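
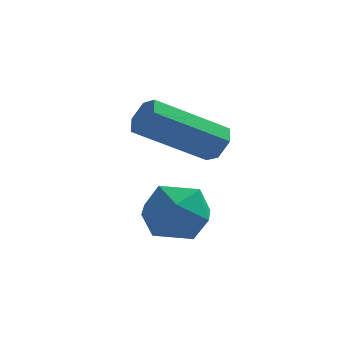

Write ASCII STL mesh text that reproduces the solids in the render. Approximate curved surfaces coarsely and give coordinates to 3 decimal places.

solid 
facet normal -0.589 0.599 0.542
outer loop
vertex 2.885 -1.524 -0.807
vertex 3.287 -1.862 0.004
vertex 3.666 -1.09 -0.438
endloop
endfacet
facet normal -0.449 0.888 -0.094
outer loop
vertex 2.885 -1.524 -0.807
vertex 3.666 -1.09 -0.438
vertex 3.595 -1.227 -1.393
endloop
endfacet
facet normal -0.674 0.435 -0.597
outer loop
vertex 2.885 -1.524 -0.807
vertex 3.595 -1.227 -1.393
vertex 3.173 -2.085 -1.541
endloop
endfacet
facet normal -0.953 -0.134 -0.272
outer loop
vertex 2.885 -1.524 -0.807
vertex 3.173 -2.085 -1.541
vertex 2.982 -2.477 -0.677
endloop
endfacet
facet normal -0.901 -0.033 0.433
outer loop
vertex 2.885 -1.524 -0.807
vertex 2.982 -2.477 -0.677
vertex 3.287 -1.862 0.004
endloop
endfacet
facet normal 0.260 0.953 -0.156
outer loop
vertex 3.595 -1.227 -1.393
vertex 3.666 -1.09 -0.438
vertex 4.438 -1.383 -0.943
endloop
endfacet
facet normal 0.032 0.485 0.874
outer loop
vertex 3.666 -1.09 -0.438
vertex 3.287 -1.862 0.004
vertex 4.247 -1.775 -0.079
endloop
endfacet
facet normal -0.472 -0.539 0.698
outer loop
vertex 3.287 -1.862 0.004
vertex 2.982 -2.477 -0.677
vertex 3.825 -2.633 -0.227
endloop
endfacet
facet normal -0.556 -0.704 -0.442
outer loop
vertex 2.982 -2.477 -0.677
vertex 3.173 -2.085 -1.541
vertex 3.754 -2.77 -1.182
endloop
endfacet
facet normal -0.104 0.218 -0.970
outer loop
vertex 3.173 -2.085 -1.541
vertex 3.595 -1.227 -1.393
vertex 4.133 -1.998 -1.624
endloop
endfacet
facet normal 0.953 0.134 0.272
outer loop
vertex 4.535 -2.336 -0.813
vertex 4.438 -1.383 -0.943
vertex 4.247 -1.775 -0.079
endloop
endfacet
facet normal 0.674 -0.435 0.597
outer loop
vertex 4.535 -2.336 -0.813
vertex 4.247 -1.775 -0.079
vertex 3.825 -2.633 -0.227
endloop
endfacet
facet normal 0.449 -0.888 0.094
outer loop
vertex 4.535 -2.336 -0.813
vertex 3.825 -2.633 -0.227
vertex 3.754 -2.77 -1.182
endloop
endfacet
facet normal 0.589 -0.599 -0.542
outer loop
vertex 4.535 -2.336 -0.813
vertex 3.754 -2.77 -1.182
vertex 4.133 -1.998 -1.624
endloop
endfacet
facet normal 0.901 0.033 -0.433
outer loop
vertex 4.535 -2.336 -0.813
vertex 4.133 -1.998 -1.624
vertex 4.438 -1.383 -0.943
endloop
endfacet
facet normal 0.556 0.704 0.442
outer loop
vertex 4.247 -1.775 -0.079
vertex 4.438 -1.383 -0.943
vertex 3.666 -1.09 -0.438
endloop
endfacet
facet normal 0.104 -0.218 0.970
outer loop
vertex 3.825 -2.633 -0.227
vertex 4.247 -1.775 -0.079
vertex 3.287 -1.862 0.004
endloop
endfacet
facet normal -0.260 -0.953 0.156
outer loop
vertex 3.754 -2.77 -1.182
vertex 3.825 -2.633 -0.227
vertex 2.982 -2.477 -0.677
endloop
endfacet
facet normal -0.032 -0.485 -0.874
outer loop
vertex 4.133 -1.998 -1.624
vertex 3.754 -2.77 -1.182
vertex 3.173 -2.085 -1.541
endloop
endfacet
facet normal 0.472 0.539 -0.698
outer loop
vertex 4.438 -1.383 -0.943
vertex 4.133 -1.998 -1.624
vertex 3.595 -1.227 -1.393
endloop
endfacet
facet normal 0.789 0.329 -0.519
outer loop
vertex 4.779 -0.511 0.994
vertex 4.446 -0.133 0.727
vertex 4.706 0.01 1.213
endloop
endfacet
facet normal 0.601 -0.237 0.763
outer loop
vertex 4.779 -0.511 0.994
vertex 4.706 0.01 1.213
vertex 3.067 -1.225 2.12
endloop
endfacet
facet normal 0.602 -0.239 0.762
outer loop
vertex 3.067 -1.225 2.12
vertex 4.706 0.01 1.213
vertex 2.995 -0.704 2.34
endloop
endfacet
facet normal -0.789 -0.328 0.519
outer loop
vertex 3.067 -1.225 2.12
vertex 2.995 -0.704 2.34
vertex 2.734 -0.847 1.853
endloop
endfacet
facet normal 0.789 0.329 -0.519
outer loop
vertex 4.706 0.01 1.213
vertex 4.446 -0.133 0.727
vertex 4.373 0.388 0.946
endloop
endfacet
facet normal 0.190 0.673 0.715
outer loop
vertex 4.706 0.01 1.213
vertex 4.373 0.388 0.946
vertex 2.995 -0.704 2.34
endloop
endfacet
facet normal 0.190 0.673 0.715
outer loop
vertex 2.995 -0.704 2.34
vertex 4.373 0.388 0.946
vertex 2.661 -0.326 2.073
endloop
endfacet
facet normal -0.788 -0.330 0.519
outer loop
vertex 2.995 -0.704 2.34
vertex 2.661 -0.326 2.073
vertex 2.734 -0.847 1.853
endloop
endfacet
facet normal 0.789 0.329 -0.519
outer loop
vertex 4.373 0.388 0.946
vertex 4.446 -0.133 0.727
vertex 4.113 0.245 0.46
endloop
endfacet
facet normal -0.411 0.910 -0.048
outer loop
vertex 4.373 0.388 0.946
vertex 4.113 0.245 0.46
vertex 2.661 -0.326 2.073
endloop
endfacet
facet normal -0.411 0.910 -0.048
outer loop
vertex 2.661 -0.326 2.073
vertex 4.113 0.245 0.46
vertex 2.401 -0.469 1.586
endloop
endfacet
facet normal -0.789 -0.329 0.518
outer loop
vertex 2.661 -0.326 2.073
vertex 2.401 -0.469 1.586
vertex 2.734 -0.847 1.853
endloop
endfacet
facet normal 0.789 0.328 -0.519
outer loop
vertex 4.113 0.245 0.46
vertex 4.446 -0.133 0.727
vertex 4.185 -0.276 0.24
endloop
endfacet
facet normal -0.601 0.239 -0.763
outer loop
vertex 4.113 0.245 0.46
vertex 4.185 -0.276 0.24
vertex 2.401 -0.469 1.586
endloop
endfacet
facet normal -0.601 0.237 -0.763
outer loop
vertex 2.401 -0.469 1.586
vertex 4.185 -0.276 0.24
vertex 2.474 -0.99 1.367
endloop
endfacet
facet normal -0.789 -0.329 0.519
outer loop
vertex 2.401 -0.469 1.586
vertex 2.474 -0.99 1.367
vertex 2.734 -0.847 1.853
endloop
endfacet
facet normal 0.788 0.330 -0.519
outer loop
vertex 4.185 -0.276 0.24
vertex 4.446 -0.133 0.727
vertex 4.519 -0.654 0.507
endloop
endfacet
facet normal -0.190 -0.673 -0.715
outer loop
vertex 4.185 -0.276 0.24
vertex 4.519 -0.654 0.507
vertex 2.474 -0.99 1.367
endloop
endfacet
facet normal -0.190 -0.673 -0.715
outer loop
vertex 2.474 -0.99 1.367
vertex 4.519 -0.654 0.507
vertex 2.807 -1.368 1.634
endloop
endfacet
facet normal -0.789 -0.329 0.519
outer loop
vertex 2.474 -0.99 1.367
vertex 2.807 -1.368 1.634
vertex 2.734 -0.847 1.853
endloop
endfacet
facet normal 0.789 0.329 -0.518
outer loop
vertex 4.519 -0.654 0.507
vertex 4.446 -0.133 0.727
vertex 4.779 -0.511 0.994
endloop
endfacet
facet normal 0.411 -0.910 0.048
outer loop
vertex 4.519 -0.654 0.507
vertex 4.779 -0.511 0.994
vertex 2.807 -1.368 1.634
endloop
endfacet
facet normal 0.411 -0.910 0.048
outer loop
vertex 2.807 -1.368 1.634
vertex 4.779 -0.511 0.994
vertex 3.067 -1.225 2.12
endloop
endfacet
facet normal -0.789 -0.329 0.519
outer loop
vertex 2.807 -1.368 1.634
vertex 3.067 -1.225 2.12
vertex 2.734 -0.847 1.853
endloop
endfacet

endsolid


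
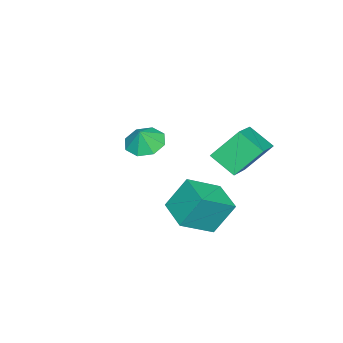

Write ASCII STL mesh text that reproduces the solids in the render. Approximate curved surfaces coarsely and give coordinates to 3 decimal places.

solid 
facet normal -0.389 0.554 0.736
outer loop
vertex -2.566 3.072 -0.552
vertex -2.372 4.405 -1.453
vertex -4.566 2.791 -1.399
endloop
endfacet
facet normal -0.120 -0.822 0.556
outer loop
vertex -3.768 1.655 -2.907
vertex -2.566 3.072 -0.552
vertex -4.566 2.791 -1.399
endloop
endfacet
facet normal -0.389 0.554 0.736
outer loop
vertex -4.566 2.791 -1.399
vertex -2.372 4.405 -1.453
vertex -4.372 4.124 -2.299
endloop
endfacet
facet normal -0.913 -0.128 -0.387
outer loop
vertex -4.372 4.124 -2.299
vertex -3.768 1.655 -2.907
vertex -4.566 2.791 -1.399
endloop
endfacet
facet normal 0.913 0.128 0.387
outer loop
vertex -2.566 3.072 -0.552
vertex -1.574 3.269 -2.961
vertex -2.372 4.405 -1.453
endloop
endfacet
facet normal -0.120 -0.823 0.556
outer loop
vertex -1.768 1.936 -2.061
vertex -2.566 3.072 -0.552
vertex -3.768 1.655 -2.907
endloop
endfacet
facet normal 0.913 0.128 0.387
outer loop
vertex -1.768 1.936 -2.061
vertex -1.574 3.269 -2.961
vertex -2.566 3.072 -0.552
endloop
endfacet
facet normal 0.120 0.822 -0.556
outer loop
vertex -2.372 4.405 -1.453
vertex -1.574 3.269 -2.961
vertex -4.372 4.124 -2.299
endloop
endfacet
facet normal -0.913 -0.128 -0.386
outer loop
vertex -3.574 2.988 -3.808
vertex -3.768 1.655 -2.907
vertex -4.372 4.124 -2.299
endloop
endfacet
facet normal 0.120 0.823 -0.556
outer loop
vertex -4.372 4.124 -2.299
vertex -1.574 3.269 -2.961
vertex -3.574 2.988 -3.808
endloop
endfacet
facet normal 0.389 -0.554 -0.736
outer loop
vertex -3.574 2.988 -3.808
vertex -1.768 1.936 -2.061
vertex -3.768 1.655 -2.907
endloop
endfacet
facet normal 0.390 -0.554 -0.736
outer loop
vertex -1.574 3.269 -2.961
vertex -1.768 1.936 -2.061
vertex -3.574 2.988 -3.808
endloop
endfacet
facet normal -0.447 0.029 -0.894
outer loop
vertex -2.847 -2.422 -3.906
vertex -3.813 -2.474 -3.425
vertex -3.153 -1.674 -3.729
endloop
endfacet
facet normal 0.906 0.301 0.297
outer loop
vertex -2.847 -2.422 -3.906
vertex -3.153 -1.674 -3.729
vertex -3.307 -2.506 -2.415
endloop
endfacet
facet normal -0.447 0.029 -0.894
outer loop
vertex -3.153 -1.674 -3.729
vertex -3.813 -2.474 -3.425
vertex -3.845 -1.395 -3.374
endloop
endfacet
facet normal 0.531 0.686 0.497
outer loop
vertex -3.153 -1.674 -3.729
vertex -3.845 -1.395 -3.374
vertex -3.307 -2.506 -2.415
endloop
endfacet
facet normal -0.447 0.029 -0.894
outer loop
vertex -3.845 -1.395 -3.374
vertex -3.813 -2.474 -3.425
vertex -4.519 -1.748 -3.048
endloop
endfacet
facet normal 0.019 0.659 0.752
outer loop
vertex -3.845 -1.395 -3.374
vertex -4.519 -1.748 -3.048
vertex -3.307 -2.506 -2.415
endloop
endfacet
facet normal -0.447 0.029 -0.894
outer loop
vertex -4.519 -1.748 -3.048
vertex -3.813 -2.474 -3.425
vertex -4.778 -2.526 -2.944
endloop
endfacet
facet normal -0.332 0.233 0.914
outer loop
vertex -4.519 -1.748 -3.048
vertex -4.778 -2.526 -2.944
vertex -3.307 -2.506 -2.415
endloop
endfacet
facet normal -0.447 0.029 -0.894
outer loop
vertex -4.778 -2.526 -2.944
vertex -3.813 -2.474 -3.425
vertex -4.472 -3.273 -3.121
endloop
endfacet
facet normal -0.314 -0.339 0.887
outer loop
vertex -4.778 -2.526 -2.944
vertex -4.472 -3.273 -3.121
vertex -3.307 -2.506 -2.415
endloop
endfacet
facet normal -0.447 0.029 -0.894
outer loop
vertex -4.472 -3.273 -3.121
vertex -3.813 -2.474 -3.425
vertex -3.78 -3.552 -3.476
endloop
endfacet
facet normal 0.060 -0.724 0.687
outer loop
vertex -4.472 -3.273 -3.121
vertex -3.78 -3.552 -3.476
vertex -3.307 -2.506 -2.415
endloop
endfacet
facet normal -0.448 0.029 -0.894
outer loop
vertex -3.78 -3.552 -3.476
vertex -3.813 -2.474 -3.425
vertex -3.107 -3.199 -3.802
endloop
endfacet
facet normal 0.574 -0.696 0.431
outer loop
vertex -3.78 -3.552 -3.476
vertex -3.107 -3.199 -3.802
vertex -3.307 -2.506 -2.415
endloop
endfacet
facet normal -0.447 0.030 -0.894
outer loop
vertex -3.107 -3.199 -3.802
vertex -3.813 -2.474 -3.425
vertex -2.847 -2.422 -3.906
endloop
endfacet
facet normal 0.923 -0.273 0.270
outer loop
vertex -3.107 -3.199 -3.802
vertex -2.847 -2.422 -3.906
vertex -3.307 -2.506 -2.415
endloop
endfacet
facet normal -0.673 -0.726 0.144
outer loop
vertex 1.078 0.932 -4.061
vertex 0.515 1.787 -2.389
vertex -0.313 2.018 -5.085
endloop
endfacet
facet normal 0.287 -0.436 -0.853
outer loop
vertex 0.925 3.353 -5.351
vertex 1.078 0.932 -4.061
vertex -0.313 2.018 -5.085
endloop
endfacet
facet normal -0.673 -0.726 0.144
outer loop
vertex -0.313 2.018 -5.085
vertex 0.515 1.787 -2.389
vertex -0.876 2.873 -3.413
endloop
endfacet
facet normal -0.682 0.532 -0.502
outer loop
vertex -0.876 2.873 -3.413
vertex 0.925 3.353 -5.351
vertex -0.313 2.018 -5.085
endloop
endfacet
facet normal 0.682 -0.532 0.502
outer loop
vertex 1.078 0.932 -4.061
vertex 1.753 3.122 -2.655
vertex 0.515 1.787 -2.389
endloop
endfacet
facet normal 0.287 -0.436 -0.853
outer loop
vertex 2.316 2.267 -4.327
vertex 1.078 0.932 -4.061
vertex 0.925 3.353 -5.351
endloop
endfacet
facet normal 0.682 -0.532 0.502
outer loop
vertex 2.316 2.267 -4.327
vertex 1.753 3.122 -2.655
vertex 1.078 0.932 -4.061
endloop
endfacet
facet normal -0.287 0.436 0.853
outer loop
vertex 0.515 1.787 -2.389
vertex 1.753 3.122 -2.655
vertex -0.876 2.873 -3.413
endloop
endfacet
facet normal -0.682 0.532 -0.502
outer loop
vertex 0.362 4.208 -3.679
vertex 0.925 3.353 -5.351
vertex -0.876 2.873 -3.413
endloop
endfacet
facet normal -0.287 0.436 0.853
outer loop
vertex -0.876 2.873 -3.413
vertex 1.753 3.122 -2.655
vertex 0.362 4.208 -3.679
endloop
endfacet
facet normal 0.673 0.726 -0.144
outer loop
vertex 0.362 4.208 -3.679
vertex 2.316 2.267 -4.327
vertex 0.925 3.353 -5.351
endloop
endfacet
facet normal 0.673 0.726 -0.144
outer loop
vertex 1.753 3.122 -2.655
vertex 2.316 2.267 -4.327
vertex 0.362 4.208 -3.679
endloop
endfacet

endsolid


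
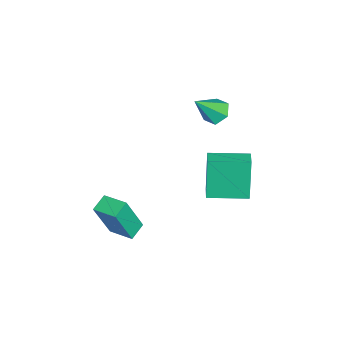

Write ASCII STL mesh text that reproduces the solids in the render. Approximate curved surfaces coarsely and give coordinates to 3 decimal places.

solid 
facet normal -0.960 -0.167 -0.223
outer loop
vertex -2.187 1.25 -0.406
vertex -2.495 3.084 -0.45
vertex -1.703 1.281 -2.511
endloop
endfacet
facet normal 0.166 -0.986 0.024
outer loop
vertex -0.925 1.416 -2.33
vertex -2.187 1.25 -0.406
vertex -1.703 1.281 -2.511
endloop
endfacet
facet normal -0.960 -0.167 -0.223
outer loop
vertex -1.703 1.281 -2.511
vertex -2.495 3.084 -0.45
vertex -2.011 3.115 -2.555
endloop
endfacet
facet normal 0.224 0.014 -0.974
outer loop
vertex -2.011 3.115 -2.555
vertex -0.925 1.416 -2.33
vertex -1.703 1.281 -2.511
endloop
endfacet
facet normal -0.224 -0.014 0.974
outer loop
vertex -2.187 1.25 -0.406
vertex -1.717 3.219 -0.269
vertex -2.495 3.084 -0.45
endloop
endfacet
facet normal 0.166 -0.986 0.024
outer loop
vertex -1.409 1.385 -0.225
vertex -2.187 1.25 -0.406
vertex -0.925 1.416 -2.33
endloop
endfacet
facet normal -0.224 -0.014 0.974
outer loop
vertex -1.409 1.385 -0.225
vertex -1.717 3.219 -0.269
vertex -2.187 1.25 -0.406
endloop
endfacet
facet normal -0.166 0.986 -0.024
outer loop
vertex -2.495 3.084 -0.45
vertex -1.717 3.219 -0.269
vertex -2.011 3.115 -2.555
endloop
endfacet
facet normal 0.224 0.014 -0.974
outer loop
vertex -1.233 3.25 -2.374
vertex -0.925 1.416 -2.33
vertex -2.011 3.115 -2.555
endloop
endfacet
facet normal -0.166 0.986 -0.024
outer loop
vertex -2.011 3.115 -2.555
vertex -1.717 3.219 -0.269
vertex -1.233 3.25 -2.374
endloop
endfacet
facet normal 0.960 0.167 0.223
outer loop
vertex -1.233 3.25 -2.374
vertex -1.409 1.385 -0.225
vertex -0.925 1.416 -2.33
endloop
endfacet
facet normal 0.960 0.167 0.223
outer loop
vertex -1.717 3.219 -0.269
vertex -1.409 1.385 -0.225
vertex -1.233 3.25 -2.374
endloop
endfacet
facet normal -0.873 0.370 0.318
outer loop
vertex -0.25 -2.879 -2.239
vertex 0.283 -1.801 -2.032
vertex -0.711 -2.273 -4.207
endloop
endfacet
facet normal -0.437 -0.883 -0.170
outer loop
vertex 0.057 -2.599 -4.488
vertex -0.25 -2.879 -2.239
vertex -0.711 -2.273 -4.207
endloop
endfacet
facet normal -0.873 0.370 0.318
outer loop
vertex -0.711 -2.273 -4.207
vertex 0.283 -1.801 -2.032
vertex -0.178 -1.195 -4.0
endloop
endfacet
facet normal -0.219 0.287 -0.932
outer loop
vertex -0.178 -1.195 -4.0
vertex 0.057 -2.599 -4.488
vertex -0.711 -2.273 -4.207
endloop
endfacet
facet normal 0.219 -0.287 0.932
outer loop
vertex -0.25 -2.879 -2.239
vertex 1.051 -2.127 -2.313
vertex 0.283 -1.801 -2.032
endloop
endfacet
facet normal -0.437 -0.883 -0.170
outer loop
vertex 0.518 -3.205 -2.52
vertex -0.25 -2.879 -2.239
vertex 0.057 -2.599 -4.488
endloop
endfacet
facet normal 0.219 -0.287 0.932
outer loop
vertex 0.518 -3.205 -2.52
vertex 1.051 -2.127 -2.313
vertex -0.25 -2.879 -2.239
endloop
endfacet
facet normal 0.437 0.883 0.170
outer loop
vertex 0.283 -1.801 -2.032
vertex 1.051 -2.127 -2.313
vertex -0.178 -1.195 -4.0
endloop
endfacet
facet normal -0.219 0.287 -0.932
outer loop
vertex 0.59 -1.521 -4.281
vertex 0.057 -2.599 -4.488
vertex -0.178 -1.195 -4.0
endloop
endfacet
facet normal 0.437 0.883 0.170
outer loop
vertex -0.178 -1.195 -4.0
vertex 1.051 -2.127 -2.313
vertex 0.59 -1.521 -4.281
endloop
endfacet
facet normal 0.873 -0.370 -0.318
outer loop
vertex 0.59 -1.521 -4.281
vertex 0.518 -3.205 -2.52
vertex 0.057 -2.599 -4.488
endloop
endfacet
facet normal 0.873 -0.370 -0.318
outer loop
vertex 1.051 -2.127 -2.313
vertex 0.518 -3.205 -2.52
vertex 0.59 -1.521 -4.281
endloop
endfacet
facet normal -0.442 0.490 -0.751
outer loop
vertex -2.96 1.991 1.537
vertex -3.361 1.431 1.408
vertex -3.579 1.923 1.857
endloop
endfacet
facet normal 0.292 0.649 0.703
outer loop
vertex -2.96 1.991 1.537
vertex -3.579 1.923 1.857
vertex -2.619 0.609 2.672
endloop
endfacet
facet normal -0.442 0.490 -0.751
outer loop
vertex -3.579 1.923 1.857
vertex -3.361 1.431 1.408
vertex -3.98 1.363 1.728
endloop
endfacet
facet normal -0.500 0.162 0.851
outer loop
vertex -3.579 1.923 1.857
vertex -3.98 1.363 1.728
vertex -2.619 0.609 2.672
endloop
endfacet
facet normal -0.442 0.489 -0.752
outer loop
vertex -3.98 1.363 1.728
vertex -3.361 1.431 1.408
vertex -3.762 0.872 1.28
endloop
endfacet
facet normal -0.641 -0.653 0.403
outer loop
vertex -3.98 1.363 1.728
vertex -3.762 0.872 1.28
vertex -2.619 0.609 2.672
endloop
endfacet
facet normal -0.442 0.489 -0.752
outer loop
vertex -3.762 0.872 1.28
vertex -3.361 1.431 1.408
vertex -3.143 0.94 0.96
endloop
endfacet
facet normal 0.008 -0.981 -0.192
outer loop
vertex -3.762 0.872 1.28
vertex -3.143 0.94 0.96
vertex -2.619 0.609 2.672
endloop
endfacet
facet normal -0.441 0.490 -0.752
outer loop
vertex -3.143 0.94 0.96
vertex -3.361 1.431 1.408
vertex -2.742 1.499 1.089
endloop
endfacet
facet normal 0.799 -0.495 -0.340
outer loop
vertex -3.143 0.94 0.96
vertex -2.742 1.499 1.089
vertex -2.619 0.609 2.672
endloop
endfacet
facet normal -0.441 0.489 -0.752
outer loop
vertex -2.742 1.499 1.089
vertex -3.361 1.431 1.408
vertex -2.96 1.991 1.537
endloop
endfacet
facet normal 0.941 0.320 0.107
outer loop
vertex -2.742 1.499 1.089
vertex -2.96 1.991 1.537
vertex -2.619 0.609 2.672
endloop
endfacet

endsolid


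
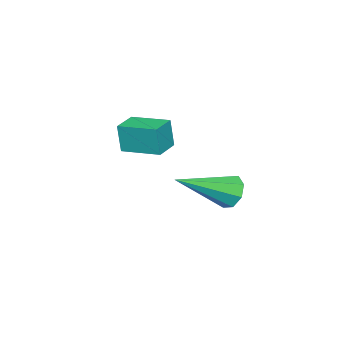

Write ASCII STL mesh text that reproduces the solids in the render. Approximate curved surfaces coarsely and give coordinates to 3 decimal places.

solid 
facet normal -0.716 0.531 -0.454
outer loop
vertex 1.061 1.537 -3.548
vertex 0.644 1.251 -3.225
vertex 0.968 1.75 -3.152
endloop
endfacet
facet normal 0.841 0.533 -0.089
outer loop
vertex 1.061 1.537 -3.548
vertex 0.968 1.75 -3.152
vertex 2.016 0.229 -2.355
endloop
endfacet
facet normal -0.715 0.531 -0.455
outer loop
vertex 0.968 1.75 -3.152
vertex 0.644 1.251 -3.225
vertex 0.685 1.671 -2.799
endloop
endfacet
facet normal 0.516 0.649 0.559
outer loop
vertex 0.968 1.75 -3.152
vertex 0.685 1.671 -2.799
vertex 2.016 0.229 -2.355
endloop
endfacet
facet normal -0.716 0.531 -0.454
outer loop
vertex 0.685 1.671 -2.799
vertex 0.644 1.251 -3.225
vertex 0.378 1.345 -2.696
endloop
endfacet
facet normal 0.004 0.298 0.955
outer loop
vertex 0.685 1.671 -2.799
vertex 0.378 1.345 -2.696
vertex 2.016 0.229 -2.355
endloop
endfacet
facet normal -0.714 0.533 -0.454
outer loop
vertex 0.378 1.345 -2.696
vertex 0.644 1.251 -3.225
vertex 0.226 0.965 -2.903
endloop
endfacet
facet normal -0.393 -0.313 0.864
outer loop
vertex 0.378 1.345 -2.696
vertex 0.226 0.965 -2.903
vertex 2.016 0.229 -2.355
endloop
endfacet
facet normal -0.714 0.533 -0.454
outer loop
vertex 0.226 0.965 -2.903
vertex 0.644 1.251 -3.225
vertex 0.319 0.752 -3.299
endloop
endfacet
facet normal -0.445 -0.828 0.341
outer loop
vertex 0.226 0.965 -2.903
vertex 0.319 0.752 -3.299
vertex 2.016 0.229 -2.355
endloop
endfacet
facet normal -0.715 0.533 -0.454
outer loop
vertex 0.319 0.752 -3.299
vertex 0.644 1.251 -3.225
vertex 0.602 0.831 -3.652
endloop
endfacet
facet normal -0.120 -0.944 -0.307
outer loop
vertex 0.319 0.752 -3.299
vertex 0.602 0.831 -3.652
vertex 2.016 0.229 -2.355
endloop
endfacet
facet normal -0.715 0.532 -0.453
outer loop
vertex 0.602 0.831 -3.652
vertex 0.644 1.251 -3.225
vertex 0.909 1.156 -3.755
endloop
endfacet
facet normal 0.392 -0.593 -0.703
outer loop
vertex 0.602 0.831 -3.652
vertex 0.909 1.156 -3.755
vertex 2.016 0.229 -2.355
endloop
endfacet
facet normal -0.716 0.532 -0.453
outer loop
vertex 0.909 1.156 -3.755
vertex 0.644 1.251 -3.225
vertex 1.061 1.537 -3.548
endloop
endfacet
facet normal 0.790 0.018 -0.613
outer loop
vertex 0.909 1.156 -3.755
vertex 1.061 1.537 -3.548
vertex 2.016 0.229 -2.355
endloop
endfacet
facet normal -0.999 -0.031 0.007
outer loop
vertex -1.16 -2.988 -2.073
vertex -1.199 -1.698 -1.918
vertex -1.171 -2.869 -3.076
endloop
endfacet
facet normal 0.030 -0.993 -0.118
outer loop
vertex -0.301 -2.842 -3.082
vertex -1.16 -2.988 -2.073
vertex -1.171 -2.869 -3.076
endloop
endfacet
facet normal -0.999 -0.031 0.007
outer loop
vertex -1.171 -2.869 -3.076
vertex -1.199 -1.698 -1.918
vertex -1.21 -1.579 -2.921
endloop
endfacet
facet normal -0.011 0.119 -0.993
outer loop
vertex -1.21 -1.579 -2.921
vertex -0.301 -2.842 -3.082
vertex -1.171 -2.869 -3.076
endloop
endfacet
facet normal 0.011 -0.119 0.993
outer loop
vertex -1.16 -2.988 -2.073
vertex -0.329 -1.671 -1.924
vertex -1.199 -1.698 -1.918
endloop
endfacet
facet normal 0.030 -0.993 -0.118
outer loop
vertex -0.29 -2.961 -2.079
vertex -1.16 -2.988 -2.073
vertex -0.301 -2.842 -3.082
endloop
endfacet
facet normal 0.011 -0.119 0.993
outer loop
vertex -0.29 -2.961 -2.079
vertex -0.329 -1.671 -1.924
vertex -1.16 -2.988 -2.073
endloop
endfacet
facet normal -0.030 0.993 0.118
outer loop
vertex -1.199 -1.698 -1.918
vertex -0.329 -1.671 -1.924
vertex -1.21 -1.579 -2.921
endloop
endfacet
facet normal -0.011 0.119 -0.993
outer loop
vertex -0.34 -1.552 -2.927
vertex -0.301 -2.842 -3.082
vertex -1.21 -1.579 -2.921
endloop
endfacet
facet normal -0.030 0.993 0.118
outer loop
vertex -1.21 -1.579 -2.921
vertex -0.329 -1.671 -1.924
vertex -0.34 -1.552 -2.927
endloop
endfacet
facet normal 0.999 0.031 -0.007
outer loop
vertex -0.34 -1.552 -2.927
vertex -0.29 -2.961 -2.079
vertex -0.301 -2.842 -3.082
endloop
endfacet
facet normal 0.999 0.031 -0.007
outer loop
vertex -0.329 -1.671 -1.924
vertex -0.29 -2.961 -2.079
vertex -0.34 -1.552 -2.927
endloop
endfacet

endsolid


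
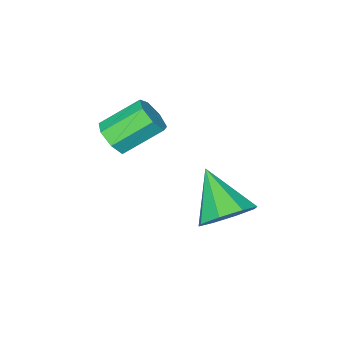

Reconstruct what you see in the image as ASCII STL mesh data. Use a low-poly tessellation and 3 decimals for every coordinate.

solid 
facet normal 0.691 -0.430 -0.581
outer loop
vertex -0.237 -3.465 -2.153
vertex -0.746 -4.005 -2.359
vertex -0.605 -3.326 -2.693
endloop
endfacet
facet normal 0.468 0.879 -0.092
outer loop
vertex -0.237 -3.465 -2.153
vertex -0.605 -3.326 -2.693
vertex -1.446 -2.715 -1.134
endloop
endfacet
facet normal 0.469 0.879 -0.092
outer loop
vertex -1.446 -2.715 -1.134
vertex -0.605 -3.326 -2.693
vertex -1.814 -2.575 -1.674
endloop
endfacet
facet normal -0.692 0.427 0.582
outer loop
vertex -1.446 -2.715 -1.134
vertex -1.814 -2.575 -1.674
vertex -1.954 -3.255 -1.341
endloop
endfacet
facet normal 0.691 -0.429 -0.581
outer loop
vertex -0.605 -3.326 -2.693
vertex -0.746 -4.005 -2.359
vertex -1.079 -3.698 -2.982
endloop
endfacet
facet normal -0.139 0.712 -0.689
outer loop
vertex -0.605 -3.326 -2.693
vertex -1.079 -3.698 -2.982
vertex -1.814 -2.575 -1.674
endloop
endfacet
facet normal -0.139 0.712 -0.689
outer loop
vertex -1.814 -2.575 -1.674
vertex -1.079 -3.698 -2.982
vertex -2.288 -2.947 -1.963
endloop
endfacet
facet normal -0.691 0.428 0.583
outer loop
vertex -1.814 -2.575 -1.674
vertex -2.288 -2.947 -1.963
vertex -1.954 -3.255 -1.341
endloop
endfacet
facet normal 0.691 -0.429 -0.581
outer loop
vertex -1.079 -3.698 -2.982
vertex -0.746 -4.005 -2.359
vertex -1.302 -4.301 -2.802
endloop
endfacet
facet normal -0.641 0.008 -0.767
outer loop
vertex -1.079 -3.698 -2.982
vertex -1.302 -4.301 -2.802
vertex -2.288 -2.947 -1.963
endloop
endfacet
facet normal -0.641 0.008 -0.767
outer loop
vertex -2.288 -2.947 -1.963
vertex -1.302 -4.301 -2.802
vertex -2.511 -3.551 -1.783
endloop
endfacet
facet normal -0.690 0.429 0.583
outer loop
vertex -2.288 -2.947 -1.963
vertex -2.511 -3.551 -1.783
vertex -1.954 -3.255 -1.341
endloop
endfacet
facet normal 0.692 -0.428 -0.582
outer loop
vertex -1.302 -4.301 -2.802
vertex -0.746 -4.005 -2.359
vertex -1.106 -4.682 -2.289
endloop
endfacet
facet normal -0.661 -0.701 -0.268
outer loop
vertex -1.302 -4.301 -2.802
vertex -1.106 -4.682 -2.289
vertex -2.511 -3.551 -1.783
endloop
endfacet
facet normal -0.661 -0.701 -0.268
outer loop
vertex -2.511 -3.551 -1.783
vertex -1.106 -4.682 -2.289
vertex -2.315 -3.932 -1.27
endloop
endfacet
facet normal -0.690 0.429 0.582
outer loop
vertex -2.511 -3.551 -1.783
vertex -2.315 -3.932 -1.27
vertex -1.954 -3.255 -1.341
endloop
endfacet
facet normal 0.691 -0.428 -0.582
outer loop
vertex -1.106 -4.682 -2.289
vertex -0.746 -4.005 -2.359
vertex -0.639 -4.553 -1.829
endloop
endfacet
facet normal -0.183 -0.883 0.433
outer loop
vertex -1.106 -4.682 -2.289
vertex -0.639 -4.553 -1.829
vertex -2.315 -3.932 -1.27
endloop
endfacet
facet normal -0.183 -0.883 0.433
outer loop
vertex -2.315 -3.932 -1.27
vertex -0.639 -4.553 -1.829
vertex -1.847 -3.803 -0.81
endloop
endfacet
facet normal -0.691 0.429 0.582
outer loop
vertex -2.315 -3.932 -1.27
vertex -1.847 -3.803 -0.81
vertex -1.954 -3.255 -1.341
endloop
endfacet
facet normal 0.690 -0.429 -0.583
outer loop
vertex -0.639 -4.553 -1.829
vertex -0.746 -4.005 -2.359
vertex -0.252 -4.012 -1.769
endloop
endfacet
facet normal 0.433 -0.400 0.808
outer loop
vertex -0.639 -4.553 -1.829
vertex -0.252 -4.012 -1.769
vertex -1.847 -3.803 -0.81
endloop
endfacet
facet normal 0.434 -0.398 0.808
outer loop
vertex -1.847 -3.803 -0.81
vertex -0.252 -4.012 -1.769
vertex -1.461 -3.261 -0.75
endloop
endfacet
facet normal -0.692 0.428 0.581
outer loop
vertex -1.847 -3.803 -0.81
vertex -1.461 -3.261 -0.75
vertex -1.954 -3.255 -1.341
endloop
endfacet
facet normal 0.690 -0.428 -0.583
outer loop
vertex -0.252 -4.012 -1.769
vertex -0.746 -4.005 -2.359
vertex -0.237 -3.465 -2.153
endloop
endfacet
facet normal 0.723 0.384 0.575
outer loop
vertex -0.252 -4.012 -1.769
vertex -0.237 -3.465 -2.153
vertex -1.461 -3.261 -0.75
endloop
endfacet
facet normal 0.723 0.384 0.575
outer loop
vertex -1.461 -3.261 -0.75
vertex -0.237 -3.465 -2.153
vertex -1.446 -2.715 -1.134
endloop
endfacet
facet normal -0.692 0.428 0.581
outer loop
vertex -1.461 -3.261 -0.75
vertex -1.446 -2.715 -1.134
vertex -1.954 -3.255 -1.341
endloop
endfacet
facet normal 0.199 0.734 -0.650
outer loop
vertex -1.337 0.597 -3.998
vertex -2.115 0.22 -4.662
vertex -2.083 0.937 -3.842
endloop
endfacet
facet normal 0.274 0.168 0.947
outer loop
vertex -1.337 0.597 -3.998
vertex -2.083 0.937 -3.842
vertex -2.525 -1.3 -3.318
endloop
endfacet
facet normal 0.198 0.734 -0.650
outer loop
vertex -2.083 0.937 -3.842
vertex -2.115 0.22 -4.662
vertex -2.847 0.856 -4.166
endloop
endfacet
facet normal -0.400 0.283 0.872
outer loop
vertex -2.083 0.937 -3.842
vertex -2.847 0.856 -4.166
vertex -2.525 -1.3 -3.318
endloop
endfacet
facet normal 0.198 0.734 -0.649
outer loop
vertex -2.847 0.856 -4.166
vertex -2.115 0.22 -4.662
vertex -3.183 0.403 -4.781
endloop
endfacet
facet normal -0.890 0.045 0.453
outer loop
vertex -2.847 0.856 -4.166
vertex -3.183 0.403 -4.781
vertex -2.525 -1.3 -3.318
endloop
endfacet
facet normal 0.198 0.734 -0.650
outer loop
vertex -3.183 0.403 -4.781
vertex -2.115 0.22 -4.662
vertex -2.892 -0.158 -5.326
endloop
endfacet
facet normal -0.910 -0.408 -0.066
outer loop
vertex -3.183 0.403 -4.781
vertex -2.892 -0.158 -5.326
vertex -2.525 -1.3 -3.318
endloop
endfacet
facet normal 0.199 0.734 -0.650
outer loop
vertex -2.892 -0.158 -5.326
vertex -2.115 0.22 -4.662
vertex -2.147 -0.498 -5.482
endloop
endfacet
facet normal -0.449 -0.810 -0.378
outer loop
vertex -2.892 -0.158 -5.326
vertex -2.147 -0.498 -5.482
vertex -2.525 -1.3 -3.318
endloop
endfacet
facet normal 0.198 0.734 -0.650
outer loop
vertex -2.147 -0.498 -5.482
vertex -2.115 0.22 -4.662
vertex -1.382 -0.417 -5.158
endloop
endfacet
facet normal 0.227 -0.926 -0.303
outer loop
vertex -2.147 -0.498 -5.482
vertex -1.382 -0.417 -5.158
vertex -2.525 -1.3 -3.318
endloop
endfacet
facet normal 0.199 0.734 -0.649
outer loop
vertex -1.382 -0.417 -5.158
vertex -2.115 0.22 -4.662
vertex -1.047 0.036 -4.543
endloop
endfacet
facet normal 0.717 -0.687 0.116
outer loop
vertex -1.382 -0.417 -5.158
vertex -1.047 0.036 -4.543
vertex -2.525 -1.3 -3.318
endloop
endfacet
facet normal 0.199 0.734 -0.650
outer loop
vertex -1.047 0.036 -4.543
vertex -2.115 0.22 -4.662
vertex -1.337 0.597 -3.998
endloop
endfacet
facet normal 0.737 -0.235 0.634
outer loop
vertex -1.047 0.036 -4.543
vertex -1.337 0.597 -3.998
vertex -2.525 -1.3 -3.318
endloop
endfacet

endsolid


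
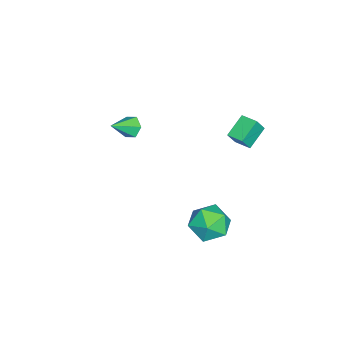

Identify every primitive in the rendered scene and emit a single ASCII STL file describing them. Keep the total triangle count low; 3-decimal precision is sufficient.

solid 
facet normal -0.799 0.308 0.516
outer loop
vertex -3.594 3.522 1.436
vertex -3.22 4.347 1.523
vertex -4.015 3.8 0.618
endloop
endfacet
facet normal -0.412 -0.906 -0.096
outer loop
vertex -2.96 3.393 -0.063
vertex -3.594 3.522 1.436
vertex -4.015 3.8 0.618
endloop
endfacet
facet normal -0.799 0.308 0.516
outer loop
vertex -4.015 3.8 0.618
vertex -3.22 4.347 1.523
vertex -3.641 4.624 0.705
endloop
endfacet
facet normal -0.438 0.289 -0.851
outer loop
vertex -3.641 4.624 0.705
vertex -2.96 3.393 -0.063
vertex -4.015 3.8 0.618
endloop
endfacet
facet normal 0.438 -0.288 0.851
outer loop
vertex -3.594 3.522 1.436
vertex -2.165 3.94 0.842
vertex -3.22 4.347 1.523
endloop
endfacet
facet normal -0.411 -0.907 -0.096
outer loop
vertex -2.539 3.116 0.755
vertex -3.594 3.522 1.436
vertex -2.96 3.393 -0.063
endloop
endfacet
facet normal 0.438 -0.289 0.851
outer loop
vertex -2.539 3.116 0.755
vertex -2.165 3.94 0.842
vertex -3.594 3.522 1.436
endloop
endfacet
facet normal 0.411 0.907 0.095
outer loop
vertex -3.22 4.347 1.523
vertex -2.165 3.94 0.842
vertex -3.641 4.624 0.705
endloop
endfacet
facet normal -0.438 0.289 -0.851
outer loop
vertex -2.586 4.218 0.024
vertex -2.96 3.393 -0.063
vertex -3.641 4.624 0.705
endloop
endfacet
facet normal 0.411 0.906 0.096
outer loop
vertex -3.641 4.624 0.705
vertex -2.165 3.94 0.842
vertex -2.586 4.218 0.024
endloop
endfacet
facet normal 0.799 -0.308 -0.516
outer loop
vertex -2.586 4.218 0.024
vertex -2.539 3.116 0.755
vertex -2.96 3.393 -0.063
endloop
endfacet
facet normal 0.799 -0.308 -0.516
outer loop
vertex -2.165 3.94 0.842
vertex -2.539 3.116 0.755
vertex -2.586 4.218 0.024
endloop
endfacet
facet normal -0.343 0.144 0.928
outer loop
vertex 2.791 4.5 0.134
vertex 1.954 3.846 -0.074
vertex 2.873 3.438 0.329
endloop
endfacet
facet normal 0.368 0.195 0.909
outer loop
vertex 2.791 4.5 0.134
vertex 2.873 3.438 0.329
vertex 3.701 3.971 -0.121
endloop
endfacet
facet normal 0.540 0.713 0.448
outer loop
vertex 2.791 4.5 0.134
vertex 3.701 3.971 -0.121
vertex 3.294 4.708 -0.803
endloop
endfacet
facet normal -0.065 0.981 0.183
outer loop
vertex 2.791 4.5 0.134
vertex 3.294 4.708 -0.803
vertex 2.214 4.631 -0.773
endloop
endfacet
facet normal -0.611 0.630 0.480
outer loop
vertex 2.791 4.5 0.134
vertex 2.214 4.631 -0.773
vertex 1.954 3.846 -0.074
endloop
endfacet
facet normal 0.627 -0.420 0.656
outer loop
vertex 3.701 3.971 -0.121
vertex 2.873 3.438 0.329
vertex 3.426 2.989 -0.487
endloop
endfacet
facet normal -0.524 -0.502 0.688
outer loop
vertex 2.873 3.438 0.329
vertex 1.954 3.846 -0.074
vertex 2.346 2.912 -0.457
endloop
endfacet
facet normal -0.958 0.283 -0.039
outer loop
vertex 1.954 3.846 -0.074
vertex 2.214 4.631 -0.773
vertex 1.939 3.649 -1.139
endloop
endfacet
facet normal -0.075 0.851 -0.519
outer loop
vertex 2.214 4.631 -0.773
vertex 3.294 4.708 -0.803
vertex 2.767 4.182 -1.589
endloop
endfacet
facet normal 0.905 0.417 -0.090
outer loop
vertex 3.294 4.708 -0.803
vertex 3.701 3.971 -0.121
vertex 3.686 3.774 -1.186
endloop
endfacet
facet normal 0.065 -0.981 -0.183
outer loop
vertex 2.849 3.12 -1.394
vertex 3.426 2.989 -0.487
vertex 2.346 2.912 -0.457
endloop
endfacet
facet normal -0.540 -0.713 -0.448
outer loop
vertex 2.849 3.12 -1.394
vertex 2.346 2.912 -0.457
vertex 1.939 3.649 -1.139
endloop
endfacet
facet normal -0.368 -0.195 -0.909
outer loop
vertex 2.849 3.12 -1.394
vertex 1.939 3.649 -1.139
vertex 2.767 4.182 -1.589
endloop
endfacet
facet normal 0.343 -0.144 -0.928
outer loop
vertex 2.849 3.12 -1.394
vertex 2.767 4.182 -1.589
vertex 3.686 3.774 -1.186
endloop
endfacet
facet normal 0.611 -0.630 -0.480
outer loop
vertex 2.849 3.12 -1.394
vertex 3.686 3.774 -1.186
vertex 3.426 2.989 -0.487
endloop
endfacet
facet normal 0.075 -0.851 0.519
outer loop
vertex 2.346 2.912 -0.457
vertex 3.426 2.989 -0.487
vertex 2.873 3.438 0.329
endloop
endfacet
facet normal -0.905 -0.417 0.090
outer loop
vertex 1.939 3.649 -1.139
vertex 2.346 2.912 -0.457
vertex 1.954 3.846 -0.074
endloop
endfacet
facet normal -0.627 0.420 -0.656
outer loop
vertex 2.767 4.182 -1.589
vertex 1.939 3.649 -1.139
vertex 2.214 4.631 -0.773
endloop
endfacet
facet normal 0.524 0.502 -0.688
outer loop
vertex 3.686 3.774 -1.186
vertex 2.767 4.182 -1.589
vertex 3.294 4.708 -0.803
endloop
endfacet
facet normal 0.958 -0.283 0.039
outer loop
vertex 3.426 2.989 -0.487
vertex 3.686 3.774 -1.186
vertex 3.701 3.971 -0.121
endloop
endfacet
facet normal -0.683 0.500 -0.533
outer loop
vertex -1.248 -0.958 0.64
vertex -1.718 -1.328 0.895
vertex -1.543 -0.775 1.189
endloop
endfacet
facet normal 0.789 0.568 0.235
outer loop
vertex -1.248 -0.958 0.64
vertex -1.543 -0.775 1.189
vertex -0.782 -2.012 1.625
endloop
endfacet
facet normal -0.683 0.499 -0.533
outer loop
vertex -1.543 -0.775 1.189
vertex -1.718 -1.328 0.895
vertex -2.013 -1.145 1.445
endloop
endfacet
facet normal 0.161 0.415 0.896
outer loop
vertex -1.543 -0.775 1.189
vertex -2.013 -1.145 1.445
vertex -0.782 -2.012 1.625
endloop
endfacet
facet normal -0.683 0.499 -0.533
outer loop
vertex -2.013 -1.145 1.445
vertex -1.718 -1.328 0.895
vertex -2.188 -1.698 1.151
endloop
endfacet
facet normal -0.368 -0.343 0.864
outer loop
vertex -2.013 -1.145 1.445
vertex -2.188 -1.698 1.151
vertex -0.782 -2.012 1.625
endloop
endfacet
facet normal -0.683 0.500 -0.532
outer loop
vertex -2.188 -1.698 1.151
vertex -1.718 -1.328 0.895
vertex -1.893 -1.88 0.601
endloop
endfacet
facet normal -0.269 -0.948 0.170
outer loop
vertex -2.188 -1.698 1.151
vertex -1.893 -1.88 0.601
vertex -0.782 -2.012 1.625
endloop
endfacet
facet normal -0.683 0.500 -0.533
outer loop
vertex -1.893 -1.88 0.601
vertex -1.718 -1.328 0.895
vertex -1.423 -1.511 0.345
endloop
endfacet
facet normal 0.357 -0.795 -0.490
outer loop
vertex -1.893 -1.88 0.601
vertex -1.423 -1.511 0.345
vertex -0.782 -2.012 1.625
endloop
endfacet
facet normal -0.683 0.500 -0.533
outer loop
vertex -1.423 -1.511 0.345
vertex -1.718 -1.328 0.895
vertex -1.248 -0.958 0.64
endloop
endfacet
facet normal 0.888 -0.036 -0.459
outer loop
vertex -1.423 -1.511 0.345
vertex -1.248 -0.958 0.64
vertex -0.782 -2.012 1.625
endloop
endfacet

endsolid


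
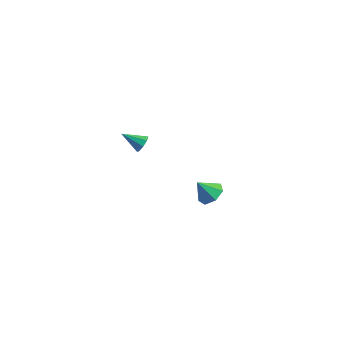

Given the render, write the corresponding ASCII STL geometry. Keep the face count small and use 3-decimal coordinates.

solid 
facet normal 0.495 0.329 -0.804
outer loop
vertex 3.944 3.707 -3.691
vertex 3.275 3.519 -4.18
vertex 3.448 4.246 -3.776
endloop
endfacet
facet normal 0.215 0.342 0.915
outer loop
vertex 3.944 3.707 -3.691
vertex 3.448 4.246 -3.776
vertex 2.645 3.101 -3.16
endloop
endfacet
facet normal 0.495 0.329 -0.804
outer loop
vertex 3.448 4.246 -3.776
vertex 3.275 3.519 -4.18
vertex 2.821 4.238 -4.165
endloop
endfacet
facet normal -0.412 0.639 0.650
outer loop
vertex 3.448 4.246 -3.776
vertex 2.821 4.238 -4.165
vertex 2.645 3.101 -3.16
endloop
endfacet
facet normal 0.496 0.330 -0.803
outer loop
vertex 2.821 4.238 -4.165
vertex 3.275 3.519 -4.18
vertex 2.537 3.688 -4.566
endloop
endfacet
facet normal -0.923 0.326 0.207
outer loop
vertex 2.821 4.238 -4.165
vertex 2.537 3.688 -4.566
vertex 2.645 3.101 -3.16
endloop
endfacet
facet normal 0.496 0.330 -0.803
outer loop
vertex 2.537 3.688 -4.566
vertex 3.275 3.519 -4.18
vertex 2.808 3.011 -4.677
endloop
endfacet
facet normal -0.930 -0.359 -0.079
outer loop
vertex 2.537 3.688 -4.566
vertex 2.808 3.011 -4.677
vertex 2.645 3.101 -3.16
endloop
endfacet
facet normal 0.496 0.330 -0.803
outer loop
vertex 2.808 3.011 -4.677
vertex 3.275 3.519 -4.18
vertex 3.431 2.717 -4.413
endloop
endfacet
facet normal -0.429 -0.903 0.007
outer loop
vertex 2.808 3.011 -4.677
vertex 3.431 2.717 -4.413
vertex 2.645 3.101 -3.16
endloop
endfacet
facet normal 0.496 0.330 -0.803
outer loop
vertex 3.431 2.717 -4.413
vertex 3.275 3.519 -4.18
vertex 3.936 3.026 -3.974
endloop
endfacet
facet normal 0.200 -0.895 0.400
outer loop
vertex 3.431 2.717 -4.413
vertex 3.936 3.026 -3.974
vertex 2.645 3.101 -3.16
endloop
endfacet
facet normal 0.496 0.328 -0.804
outer loop
vertex 3.936 3.026 -3.974
vertex 3.275 3.519 -4.18
vertex 3.944 3.707 -3.691
endloop
endfacet
facet normal 0.487 -0.340 0.804
outer loop
vertex 3.936 3.026 -3.974
vertex 3.944 3.707 -3.691
vertex 2.645 3.101 -3.16
endloop
endfacet
facet normal 0.816 0.318 -0.482
outer loop
vertex 2.534 -1.354 4.124
vertex 2.252 -1.346 3.652
vertex 2.348 -0.983 4.054
endloop
endfacet
facet normal 0.044 0.206 0.977
outer loop
vertex 2.534 -1.354 4.124
vertex 2.348 -0.983 4.054
vertex 1.208 -1.754 4.268
endloop
endfacet
facet normal 0.816 0.319 -0.482
outer loop
vertex 2.348 -0.983 4.054
vertex 2.252 -1.346 3.652
vertex 2.105 -0.824 3.748
endloop
endfacet
facet normal -0.348 0.690 0.635
outer loop
vertex 2.348 -0.983 4.054
vertex 2.105 -0.824 3.748
vertex 1.208 -1.754 4.268
endloop
endfacet
facet normal 0.817 0.318 -0.481
outer loop
vertex 2.105 -0.824 3.748
vertex 2.252 -1.346 3.652
vertex 1.949 -0.971 3.386
endloop
endfacet
facet normal -0.713 0.701 0.023
outer loop
vertex 2.105 -0.824 3.748
vertex 1.949 -0.971 3.386
vertex 1.208 -1.754 4.268
endloop
endfacet
facet normal 0.817 0.319 -0.481
outer loop
vertex 1.949 -0.971 3.386
vertex 2.252 -1.346 3.652
vertex 1.97 -1.337 3.179
endloop
endfacet
facet normal -0.836 0.233 -0.496
outer loop
vertex 1.949 -0.971 3.386
vertex 1.97 -1.337 3.179
vertex 1.208 -1.754 4.268
endloop
endfacet
facet normal 0.816 0.321 -0.481
outer loop
vertex 1.97 -1.337 3.179
vertex 2.252 -1.346 3.652
vertex 2.157 -1.708 3.249
endloop
endfacet
facet normal -0.646 -0.443 -0.622
outer loop
vertex 1.97 -1.337 3.179
vertex 2.157 -1.708 3.249
vertex 1.208 -1.754 4.268
endloop
endfacet
facet normal 0.817 0.320 -0.480
outer loop
vertex 2.157 -1.708 3.249
vertex 2.252 -1.346 3.652
vertex 2.399 -1.867 3.555
endloop
endfacet
facet normal -0.255 -0.926 -0.279
outer loop
vertex 2.157 -1.708 3.249
vertex 2.399 -1.867 3.555
vertex 1.208 -1.754 4.268
endloop
endfacet
facet normal 0.816 0.320 -0.482
outer loop
vertex 2.399 -1.867 3.555
vertex 2.252 -1.346 3.652
vertex 2.555 -1.72 3.917
endloop
endfacet
facet normal 0.110 -0.937 0.333
outer loop
vertex 2.399 -1.867 3.555
vertex 2.555 -1.72 3.917
vertex 1.208 -1.754 4.268
endloop
endfacet
facet normal 0.816 0.319 -0.482
outer loop
vertex 2.555 -1.72 3.917
vertex 2.252 -1.346 3.652
vertex 2.534 -1.354 4.124
endloop
endfacet
facet normal 0.234 -0.468 0.852
outer loop
vertex 2.555 -1.72 3.917
vertex 2.534 -1.354 4.124
vertex 1.208 -1.754 4.268
endloop
endfacet

endsolid


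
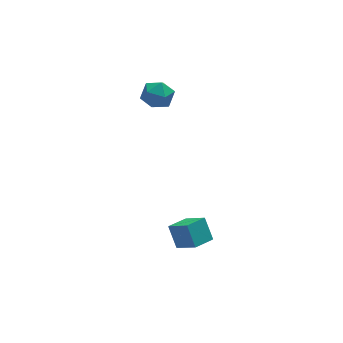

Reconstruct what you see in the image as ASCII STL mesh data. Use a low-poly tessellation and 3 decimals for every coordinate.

solid 
facet normal -0.443 0.662 -0.604
outer loop
vertex 0.594 0.168 -0.886
vertex 1.418 0.563 -1.057
vertex 0.732 -0.461 -1.677
endloop
endfacet
facet normal -0.886 -0.426 0.184
outer loop
vertex 1.242 -1.223 -0.983
vertex 0.594 0.168 -0.886
vertex 0.732 -0.461 -1.677
endloop
endfacet
facet normal -0.443 0.662 -0.604
outer loop
vertex 0.732 -0.461 -1.677
vertex 1.418 0.563 -1.057
vertex 1.556 -0.066 -1.848
endloop
endfacet
facet normal 0.135 -0.617 -0.776
outer loop
vertex 1.556 -0.066 -1.848
vertex 1.242 -1.223 -0.983
vertex 0.732 -0.461 -1.677
endloop
endfacet
facet normal -0.135 0.617 0.776
outer loop
vertex 0.594 0.168 -0.886
vertex 1.928 -0.199 -0.363
vertex 1.418 0.563 -1.057
endloop
endfacet
facet normal -0.886 -0.426 0.184
outer loop
vertex 1.104 -0.594 -0.192
vertex 0.594 0.168 -0.886
vertex 1.242 -1.223 -0.983
endloop
endfacet
facet normal -0.135 0.617 0.776
outer loop
vertex 1.104 -0.594 -0.192
vertex 1.928 -0.199 -0.363
vertex 0.594 0.168 -0.886
endloop
endfacet
facet normal 0.886 0.426 -0.184
outer loop
vertex 1.418 0.563 -1.057
vertex 1.928 -0.199 -0.363
vertex 1.556 -0.066 -1.848
endloop
endfacet
facet normal 0.135 -0.617 -0.776
outer loop
vertex 2.066 -0.828 -1.154
vertex 1.242 -1.223 -0.983
vertex 1.556 -0.066 -1.848
endloop
endfacet
facet normal 0.886 0.426 -0.184
outer loop
vertex 1.556 -0.066 -1.848
vertex 1.928 -0.199 -0.363
vertex 2.066 -0.828 -1.154
endloop
endfacet
facet normal 0.443 -0.662 0.604
outer loop
vertex 2.066 -0.828 -1.154
vertex 1.104 -0.594 -0.192
vertex 1.242 -1.223 -0.983
endloop
endfacet
facet normal 0.443 -0.662 0.604
outer loop
vertex 1.928 -0.199 -0.363
vertex 1.104 -0.594 -0.192
vertex 2.066 -0.828 -1.154
endloop
endfacet
facet normal -0.924 -0.370 0.097
outer loop
vertex 0.579 3.849 3.749
vertex 0.848 3.175 3.741
vertex 0.773 3.528 4.371
endloop
endfacet
facet normal -0.871 0.269 0.411
outer loop
vertex 0.579 3.849 3.749
vertex 0.773 3.528 4.371
vertex 0.935 4.226 4.257
endloop
endfacet
facet normal -0.666 0.742 -0.084
outer loop
vertex 0.579 3.849 3.749
vertex 0.935 4.226 4.257
vertex 1.11 4.304 3.557
endloop
endfacet
facet normal -0.592 0.395 -0.703
outer loop
vertex 0.579 3.849 3.749
vertex 1.11 4.304 3.557
vertex 1.056 3.655 3.238
endloop
endfacet
facet normal -0.752 -0.293 -0.591
outer loop
vertex 0.579 3.849 3.749
vertex 1.056 3.655 3.238
vertex 0.848 3.175 3.741
endloop
endfacet
facet normal -0.357 0.231 0.905
outer loop
vertex 0.935 4.226 4.257
vertex 0.773 3.528 4.371
vertex 1.424 3.785 4.562
endloop
endfacet
facet normal -0.443 -0.804 0.398
outer loop
vertex 0.773 3.528 4.371
vertex 0.848 3.175 3.741
vertex 1.37 3.136 4.243
endloop
endfacet
facet normal -0.165 -0.678 -0.716
outer loop
vertex 0.848 3.175 3.741
vertex 1.056 3.655 3.238
vertex 1.545 3.214 3.543
endloop
endfacet
facet normal 0.092 0.433 -0.897
outer loop
vertex 1.056 3.655 3.238
vertex 1.11 4.304 3.557
vertex 1.707 3.912 3.429
endloop
endfacet
facet normal -0.026 0.994 0.104
outer loop
vertex 1.11 4.304 3.557
vertex 0.935 4.226 4.257
vertex 1.632 4.265 4.059
endloop
endfacet
facet normal 0.592 -0.395 0.703
outer loop
vertex 1.901 3.591 4.051
vertex 1.424 3.785 4.562
vertex 1.37 3.136 4.243
endloop
endfacet
facet normal 0.666 -0.742 0.084
outer loop
vertex 1.901 3.591 4.051
vertex 1.37 3.136 4.243
vertex 1.545 3.214 3.543
endloop
endfacet
facet normal 0.871 -0.269 -0.411
outer loop
vertex 1.901 3.591 4.051
vertex 1.545 3.214 3.543
vertex 1.707 3.912 3.429
endloop
endfacet
facet normal 0.924 0.370 -0.097
outer loop
vertex 1.901 3.591 4.051
vertex 1.707 3.912 3.429
vertex 1.632 4.265 4.059
endloop
endfacet
facet normal 0.752 0.293 0.591
outer loop
vertex 1.901 3.591 4.051
vertex 1.632 4.265 4.059
vertex 1.424 3.785 4.562
endloop
endfacet
facet normal -0.092 -0.433 0.897
outer loop
vertex 1.37 3.136 4.243
vertex 1.424 3.785 4.562
vertex 0.773 3.528 4.371
endloop
endfacet
facet normal 0.026 -0.994 -0.104
outer loop
vertex 1.545 3.214 3.543
vertex 1.37 3.136 4.243
vertex 0.848 3.175 3.741
endloop
endfacet
facet normal 0.357 -0.231 -0.905
outer loop
vertex 1.707 3.912 3.429
vertex 1.545 3.214 3.543
vertex 1.056 3.655 3.238
endloop
endfacet
facet normal 0.443 0.804 -0.398
outer loop
vertex 1.632 4.265 4.059
vertex 1.707 3.912 3.429
vertex 1.11 4.304 3.557
endloop
endfacet
facet normal 0.165 0.678 0.716
outer loop
vertex 1.424 3.785 4.562
vertex 1.632 4.265 4.059
vertex 0.935 4.226 4.257
endloop
endfacet

endsolid


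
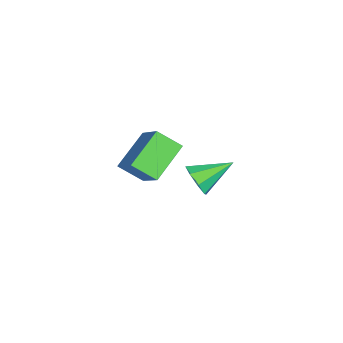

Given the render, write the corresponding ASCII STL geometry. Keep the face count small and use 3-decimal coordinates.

solid 
facet normal -0.696 -0.374 -0.612
outer loop
vertex 2.264 -3.707 3.981
vertex 2.325 -3.06 3.516
vertex 3.127 -4.254 3.334
endloop
endfacet
facet normal -0.077 -0.809 0.582
outer loop
vertex 3.935 -3.82 4.044
vertex 2.264 -3.707 3.981
vertex 3.127 -4.254 3.334
endloop
endfacet
facet normal -0.697 -0.375 -0.612
outer loop
vertex 3.127 -4.254 3.334
vertex 2.325 -3.06 3.516
vertex 3.188 -3.607 2.868
endloop
endfacet
facet normal 0.713 -0.453 -0.535
outer loop
vertex 3.188 -3.607 2.868
vertex 3.935 -3.82 4.044
vertex 3.127 -4.254 3.334
endloop
endfacet
facet normal -0.713 0.452 0.535
outer loop
vertex 2.264 -3.707 3.981
vertex 3.133 -2.626 4.226
vertex 2.325 -3.06 3.516
endloop
endfacet
facet normal -0.077 -0.810 0.582
outer loop
vertex 3.072 -3.273 4.692
vertex 2.264 -3.707 3.981
vertex 3.935 -3.82 4.044
endloop
endfacet
facet normal -0.714 0.452 0.535
outer loop
vertex 3.072 -3.273 4.692
vertex 3.133 -2.626 4.226
vertex 2.264 -3.707 3.981
endloop
endfacet
facet normal 0.076 0.810 -0.582
outer loop
vertex 2.325 -3.06 3.516
vertex 3.133 -2.626 4.226
vertex 3.188 -3.607 2.868
endloop
endfacet
facet normal 0.714 -0.452 -0.535
outer loop
vertex 3.996 -3.173 3.579
vertex 3.935 -3.82 4.044
vertex 3.188 -3.607 2.868
endloop
endfacet
facet normal 0.077 0.810 -0.582
outer loop
vertex 3.188 -3.607 2.868
vertex 3.133 -2.626 4.226
vertex 3.996 -3.173 3.579
endloop
endfacet
facet normal 0.697 0.374 0.612
outer loop
vertex 3.996 -3.173 3.579
vertex 3.072 -3.273 4.692
vertex 3.935 -3.82 4.044
endloop
endfacet
facet normal 0.696 0.375 0.612
outer loop
vertex 3.133 -2.626 4.226
vertex 3.072 -3.273 4.692
vertex 3.996 -3.173 3.579
endloop
endfacet
facet normal 0.324 -0.837 -0.440
outer loop
vertex 0.895 -2.63 1.349
vertex 0.638 -2.485 0.884
vertex 1.14 -2.401 1.094
endloop
endfacet
facet normal 0.553 0.281 0.784
outer loop
vertex 0.895 -2.63 1.349
vertex 1.14 -2.401 1.094
vertex 0.262 -1.515 1.396
endloop
endfacet
facet normal 0.325 -0.836 -0.442
outer loop
vertex 1.14 -2.401 1.094
vertex 0.638 -2.485 0.884
vertex 1.091 -2.221 0.717
endloop
endfacet
facet normal 0.729 0.649 0.215
outer loop
vertex 1.14 -2.401 1.094
vertex 1.091 -2.221 0.717
vertex 0.262 -1.515 1.396
endloop
endfacet
facet normal 0.326 -0.837 -0.440
outer loop
vertex 1.091 -2.221 0.717
vertex 0.638 -2.485 0.884
vertex 0.777 -2.196 0.437
endloop
endfacet
facet normal 0.402 0.834 -0.377
outer loop
vertex 1.091 -2.221 0.717
vertex 0.777 -2.196 0.437
vertex 0.262 -1.515 1.396
endloop
endfacet
facet normal 0.324 -0.837 -0.440
outer loop
vertex 0.777 -2.196 0.437
vertex 0.638 -2.485 0.884
vertex 0.382 -2.34 0.42
endloop
endfacet
facet normal -0.237 0.727 -0.644
outer loop
vertex 0.777 -2.196 0.437
vertex 0.382 -2.34 0.42
vertex 0.262 -1.515 1.396
endloop
endfacet
facet normal 0.324 -0.837 -0.440
outer loop
vertex 0.382 -2.34 0.42
vertex 0.638 -2.485 0.884
vertex 0.137 -2.569 0.675
endloop
endfacet
facet normal -0.814 0.391 -0.431
outer loop
vertex 0.382 -2.34 0.42
vertex 0.137 -2.569 0.675
vertex 0.262 -1.515 1.396
endloop
endfacet
facet normal 0.324 -0.837 -0.442
outer loop
vertex 0.137 -2.569 0.675
vertex 0.638 -2.485 0.884
vertex 0.186 -2.749 1.052
endloop
endfacet
facet normal -0.990 0.022 0.139
outer loop
vertex 0.137 -2.569 0.675
vertex 0.186 -2.749 1.052
vertex 0.262 -1.515 1.396
endloop
endfacet
facet normal 0.325 -0.837 -0.441
outer loop
vertex 0.186 -2.749 1.052
vertex 0.638 -2.485 0.884
vertex 0.5 -2.774 1.331
endloop
endfacet
facet normal -0.663 -0.163 0.731
outer loop
vertex 0.186 -2.749 1.052
vertex 0.5 -2.774 1.331
vertex 0.262 -1.515 1.396
endloop
endfacet
facet normal 0.325 -0.837 -0.441
outer loop
vertex 0.5 -2.774 1.331
vertex 0.638 -2.485 0.884
vertex 0.895 -2.63 1.349
endloop
endfacet
facet normal -0.025 -0.056 0.998
outer loop
vertex 0.5 -2.774 1.331
vertex 0.895 -2.63 1.349
vertex 0.262 -1.515 1.396
endloop
endfacet

endsolid


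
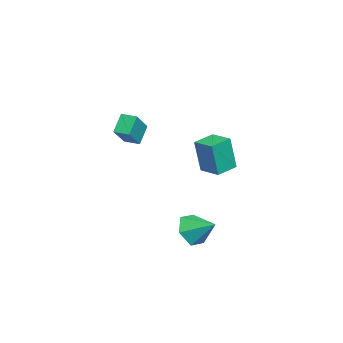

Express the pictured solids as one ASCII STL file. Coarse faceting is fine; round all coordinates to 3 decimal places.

solid 
facet normal -0.444 -0.768 -0.461
outer loop
vertex 3.594 1.603 -4.985
vertex 2.816 1.639 -4.297
vertex 2.761 2.197 -5.173
endloop
endfacet
facet normal 0.575 0.649 -0.497
outer loop
vertex 3.594 1.603 -4.985
vertex 2.761 2.197 -5.173
vertex 3.464 2.761 -3.623
endloop
endfacet
facet normal -0.444 -0.768 -0.461
outer loop
vertex 2.761 2.197 -5.173
vertex 2.816 1.639 -4.297
vertex 1.983 2.233 -4.484
endloop
endfacet
facet normal -0.187 0.947 -0.260
outer loop
vertex 2.761 2.197 -5.173
vertex 1.983 2.233 -4.484
vertex 3.464 2.761 -3.623
endloop
endfacet
facet normal -0.444 -0.768 -0.461
outer loop
vertex 1.983 2.233 -4.484
vertex 2.816 1.639 -4.297
vertex 2.037 1.676 -3.608
endloop
endfacet
facet normal -0.528 0.701 0.479
outer loop
vertex 1.983 2.233 -4.484
vertex 2.037 1.676 -3.608
vertex 3.464 2.761 -3.623
endloop
endfacet
facet normal -0.444 -0.768 -0.461
outer loop
vertex 2.037 1.676 -3.608
vertex 2.816 1.639 -4.297
vertex 2.87 1.082 -3.42
endloop
endfacet
facet normal -0.109 0.157 0.981
outer loop
vertex 2.037 1.676 -3.608
vertex 2.87 1.082 -3.42
vertex 3.464 2.761 -3.623
endloop
endfacet
facet normal -0.444 -0.768 -0.461
outer loop
vertex 2.87 1.082 -3.42
vertex 2.816 1.639 -4.297
vertex 3.649 1.045 -4.109
endloop
endfacet
facet normal 0.652 -0.141 0.745
outer loop
vertex 2.87 1.082 -3.42
vertex 3.649 1.045 -4.109
vertex 3.464 2.761 -3.623
endloop
endfacet
facet normal -0.444 -0.768 -0.461
outer loop
vertex 3.649 1.045 -4.109
vertex 2.816 1.639 -4.297
vertex 3.594 1.603 -4.985
endloop
endfacet
facet normal 0.994 0.106 0.005
outer loop
vertex 3.649 1.045 -4.109
vertex 3.594 1.603 -4.985
vertex 3.464 2.761 -3.623
endloop
endfacet
facet normal -0.757 0.229 -0.611
outer loop
vertex -1.24 -1.469 1.29
vertex -0.947 -0.685 1.221
vertex -0.561 -1.808 0.322
endloop
endfacet
facet normal -0.349 -0.933 0.082
outer loop
vertex 0.847 -2.235 1.459
vertex -1.24 -1.469 1.29
vertex -0.561 -1.808 0.322
endloop
endfacet
facet normal -0.757 0.229 -0.611
outer loop
vertex -0.561 -1.808 0.322
vertex -0.947 -0.685 1.221
vertex -0.268 -1.024 0.253
endloop
endfacet
facet normal 0.552 -0.276 -0.787
outer loop
vertex -0.268 -1.024 0.253
vertex 0.847 -2.235 1.459
vertex -0.561 -1.808 0.322
endloop
endfacet
facet normal -0.552 0.276 0.787
outer loop
vertex -1.24 -1.469 1.29
vertex 0.461 -1.112 2.358
vertex -0.947 -0.685 1.221
endloop
endfacet
facet normal -0.349 -0.933 0.082
outer loop
vertex 0.168 -1.896 2.427
vertex -1.24 -1.469 1.29
vertex 0.847 -2.235 1.459
endloop
endfacet
facet normal -0.552 0.276 0.787
outer loop
vertex 0.168 -1.896 2.427
vertex 0.461 -1.112 2.358
vertex -1.24 -1.469 1.29
endloop
endfacet
facet normal 0.349 0.933 -0.082
outer loop
vertex -0.947 -0.685 1.221
vertex 0.461 -1.112 2.358
vertex -0.268 -1.024 0.253
endloop
endfacet
facet normal 0.552 -0.276 -0.787
outer loop
vertex 1.14 -1.451 1.39
vertex 0.847 -2.235 1.459
vertex -0.268 -1.024 0.253
endloop
endfacet
facet normal 0.349 0.933 -0.082
outer loop
vertex -0.268 -1.024 0.253
vertex 0.461 -1.112 2.358
vertex 1.14 -1.451 1.39
endloop
endfacet
facet normal 0.757 -0.229 0.611
outer loop
vertex 1.14 -1.451 1.39
vertex 0.168 -1.896 2.427
vertex 0.847 -2.235 1.459
endloop
endfacet
facet normal 0.757 -0.229 0.611
outer loop
vertex 0.461 -1.112 2.358
vertex 0.168 -1.896 2.427
vertex 1.14 -1.451 1.39
endloop
endfacet
facet normal -0.681 0.708 0.186
outer loop
vertex -4.437 2.504 -0.535
vertex -3.48 3.412 -0.489
vertex -4.652 2.836 -2.588
endloop
endfacet
facet normal -0.725 -0.688 -0.035
outer loop
vertex -3.76 1.908 -2.831
vertex -4.437 2.504 -0.535
vertex -4.652 2.836 -2.588
endloop
endfacet
facet normal -0.681 0.708 0.186
outer loop
vertex -4.652 2.836 -2.588
vertex -3.48 3.412 -0.489
vertex -3.695 3.744 -2.541
endloop
endfacet
facet normal -0.102 0.159 -0.982
outer loop
vertex -3.695 3.744 -2.541
vertex -3.76 1.908 -2.831
vertex -4.652 2.836 -2.588
endloop
endfacet
facet normal 0.103 -0.158 0.982
outer loop
vertex -4.437 2.504 -0.535
vertex -2.588 2.484 -0.732
vertex -3.48 3.412 -0.489
endloop
endfacet
facet normal -0.725 -0.688 -0.035
outer loop
vertex -3.545 1.576 -0.779
vertex -4.437 2.504 -0.535
vertex -3.76 1.908 -2.831
endloop
endfacet
facet normal 0.103 -0.159 0.982
outer loop
vertex -3.545 1.576 -0.779
vertex -2.588 2.484 -0.732
vertex -4.437 2.504 -0.535
endloop
endfacet
facet normal 0.725 0.688 0.035
outer loop
vertex -3.48 3.412 -0.489
vertex -2.588 2.484 -0.732
vertex -3.695 3.744 -2.541
endloop
endfacet
facet normal -0.103 0.159 -0.982
outer loop
vertex -2.803 2.816 -2.785
vertex -3.76 1.908 -2.831
vertex -3.695 3.744 -2.541
endloop
endfacet
facet normal 0.725 0.688 0.035
outer loop
vertex -3.695 3.744 -2.541
vertex -2.588 2.484 -0.732
vertex -2.803 2.816 -2.785
endloop
endfacet
facet normal 0.681 -0.708 -0.186
outer loop
vertex -2.803 2.816 -2.785
vertex -3.545 1.576 -0.779
vertex -3.76 1.908 -2.831
endloop
endfacet
facet normal 0.681 -0.708 -0.186
outer loop
vertex -2.588 2.484 -0.732
vertex -3.545 1.576 -0.779
vertex -2.803 2.816 -2.785
endloop
endfacet

endsolid


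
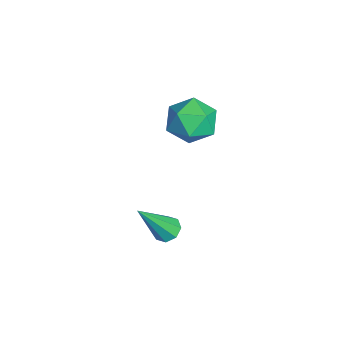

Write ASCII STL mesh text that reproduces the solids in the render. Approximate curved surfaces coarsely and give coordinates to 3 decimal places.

solid 
facet normal -0.674 0.696 -0.246
outer loop
vertex -4.265 0.867 3.08
vertex -4.855 0.529 3.739
vertex -4.235 1.208 3.962
endloop
endfacet
facet normal -0.011 0.933 -0.360
outer loop
vertex -4.265 0.867 3.08
vertex -4.235 1.208 3.962
vertex -3.431 1.036 3.493
endloop
endfacet
facet normal 0.307 0.485 -0.819
outer loop
vertex -4.265 0.867 3.08
vertex -3.431 1.036 3.493
vertex -3.555 0.25 2.981
endloop
endfacet
facet normal -0.160 -0.026 -0.987
outer loop
vertex -4.265 0.867 3.08
vertex -3.555 0.25 2.981
vertex -4.435 -0.063 3.132
endloop
endfacet
facet normal -0.767 0.105 -0.633
outer loop
vertex -4.265 0.867 3.08
vertex -4.435 -0.063 3.132
vertex -4.855 0.529 3.739
endloop
endfacet
facet normal 0.344 0.903 0.258
outer loop
vertex -3.431 1.036 3.493
vertex -4.235 1.208 3.962
vertex -3.505 0.803 4.408
endloop
endfacet
facet normal -0.730 0.521 0.443
outer loop
vertex -4.235 1.208 3.962
vertex -4.855 0.529 3.739
vertex -4.385 0.49 4.559
endloop
endfacet
facet normal -0.881 -0.437 -0.183
outer loop
vertex -4.855 0.529 3.739
vertex -4.435 -0.063 3.132
vertex -4.509 -0.296 4.047
endloop
endfacet
facet normal 0.101 -0.648 -0.754
outer loop
vertex -4.435 -0.063 3.132
vertex -3.555 0.25 2.981
vertex -3.705 -0.468 3.578
endloop
endfacet
facet normal 0.857 0.179 -0.483
outer loop
vertex -3.555 0.25 2.981
vertex -3.431 1.036 3.493
vertex -3.085 0.211 3.801
endloop
endfacet
facet normal 0.160 0.026 0.987
outer loop
vertex -3.675 -0.127 4.46
vertex -3.505 0.803 4.408
vertex -4.385 0.49 4.559
endloop
endfacet
facet normal -0.307 -0.485 0.819
outer loop
vertex -3.675 -0.127 4.46
vertex -4.385 0.49 4.559
vertex -4.509 -0.296 4.047
endloop
endfacet
facet normal 0.011 -0.933 0.360
outer loop
vertex -3.675 -0.127 4.46
vertex -4.509 -0.296 4.047
vertex -3.705 -0.468 3.578
endloop
endfacet
facet normal 0.674 -0.696 0.246
outer loop
vertex -3.675 -0.127 4.46
vertex -3.705 -0.468 3.578
vertex -3.085 0.211 3.801
endloop
endfacet
facet normal 0.767 -0.105 0.633
outer loop
vertex -3.675 -0.127 4.46
vertex -3.085 0.211 3.801
vertex -3.505 0.803 4.408
endloop
endfacet
facet normal -0.101 0.648 0.754
outer loop
vertex -4.385 0.49 4.559
vertex -3.505 0.803 4.408
vertex -4.235 1.208 3.962
endloop
endfacet
facet normal -0.857 -0.179 0.483
outer loop
vertex -4.509 -0.296 4.047
vertex -4.385 0.49 4.559
vertex -4.855 0.529 3.739
endloop
endfacet
facet normal -0.344 -0.903 -0.258
outer loop
vertex -3.705 -0.468 3.578
vertex -4.509 -0.296 4.047
vertex -4.435 -0.063 3.132
endloop
endfacet
facet normal 0.730 -0.521 -0.443
outer loop
vertex -3.085 0.211 3.801
vertex -3.705 -0.468 3.578
vertex -3.555 0.25 2.981
endloop
endfacet
facet normal 0.881 0.437 0.183
outer loop
vertex -3.505 0.803 4.408
vertex -3.085 0.211 3.801
vertex -3.431 1.036 3.493
endloop
endfacet
facet normal -0.232 0.499 -0.835
outer loop
vertex -2.036 -0.661 -0.761
vertex -2.513 -0.571 -0.575
vertex -2.056 -0.322 -0.553
endloop
endfacet
facet normal 0.999 0.043 0.027
outer loop
vertex -2.036 -0.661 -0.761
vertex -2.056 -0.322 -0.553
vertex -2.047 -1.569 1.095
endloop
endfacet
facet normal -0.231 0.498 -0.836
outer loop
vertex -2.056 -0.322 -0.553
vertex -2.513 -0.571 -0.575
vertex -2.345 -0.129 -0.358
endloop
endfacet
facet normal 0.685 0.583 0.437
outer loop
vertex -2.056 -0.322 -0.553
vertex -2.345 -0.129 -0.358
vertex -2.047 -1.569 1.095
endloop
endfacet
facet normal -0.234 0.499 -0.834
outer loop
vertex -2.345 -0.129 -0.358
vertex -2.513 -0.571 -0.575
vertex -2.731 -0.195 -0.289
endloop
endfacet
facet normal 0.004 0.711 0.703
outer loop
vertex -2.345 -0.129 -0.358
vertex -2.731 -0.195 -0.289
vertex -2.047 -1.569 1.095
endloop
endfacet
facet normal -0.233 0.500 -0.834
outer loop
vertex -2.731 -0.195 -0.289
vertex -2.513 -0.571 -0.575
vertex -2.99 -0.481 -0.388
endloop
endfacet
facet normal -0.649 0.355 0.673
outer loop
vertex -2.731 -0.195 -0.289
vertex -2.99 -0.481 -0.388
vertex -2.047 -1.569 1.095
endloop
endfacet
facet normal -0.233 0.498 -0.835
outer loop
vertex -2.99 -0.481 -0.388
vertex -2.513 -0.571 -0.575
vertex -2.969 -0.82 -0.596
endloop
endfacet
facet normal -0.890 -0.277 0.362
outer loop
vertex -2.99 -0.481 -0.388
vertex -2.969 -0.82 -0.596
vertex -2.047 -1.569 1.095
endloop
endfacet
facet normal -0.234 0.500 -0.834
outer loop
vertex -2.969 -0.82 -0.596
vertex -2.513 -0.571 -0.575
vertex -2.681 -1.012 -0.792
endloop
endfacet
facet normal -0.576 -0.816 -0.047
outer loop
vertex -2.969 -0.82 -0.596
vertex -2.681 -1.012 -0.792
vertex -2.047 -1.569 1.095
endloop
endfacet
facet normal -0.231 0.499 -0.835
outer loop
vertex -2.681 -1.012 -0.792
vertex -2.513 -0.571 -0.575
vertex -2.294 -0.947 -0.86
endloop
endfacet
facet normal 0.103 -0.944 -0.313
outer loop
vertex -2.681 -1.012 -0.792
vertex -2.294 -0.947 -0.86
vertex -2.047 -1.569 1.095
endloop
endfacet
facet normal -0.232 0.498 -0.835
outer loop
vertex -2.294 -0.947 -0.86
vertex -2.513 -0.571 -0.575
vertex -2.036 -0.661 -0.761
endloop
endfacet
facet normal 0.759 -0.587 -0.283
outer loop
vertex -2.294 -0.947 -0.86
vertex -2.036 -0.661 -0.761
vertex -2.047 -1.569 1.095
endloop
endfacet

endsolid


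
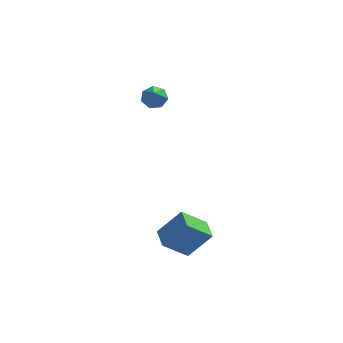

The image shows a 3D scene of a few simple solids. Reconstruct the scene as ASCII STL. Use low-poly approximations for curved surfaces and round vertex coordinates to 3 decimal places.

solid 
facet normal 0.002 0.630 -0.776
outer loop
vertex 1.926 4.458 3.596
vertex 1.382 4.035 3.251
vertex 1.294 4.629 3.733
endloop
endfacet
facet normal 0.299 0.415 0.859
outer loop
vertex 1.926 4.458 3.596
vertex 1.294 4.629 3.733
vertex 1.378 3.045 4.469
endloop
endfacet
facet normal 0.003 0.630 -0.776
outer loop
vertex 1.294 4.629 3.733
vertex 1.382 4.035 3.251
vertex 0.729 4.353 3.507
endloop
endfacet
facet normal -0.489 0.346 0.801
outer loop
vertex 1.294 4.629 3.733
vertex 0.729 4.353 3.507
vertex 1.378 3.045 4.469
endloop
endfacet
facet normal 0.003 0.631 -0.776
outer loop
vertex 0.729 4.353 3.507
vertex 1.382 4.035 3.251
vertex 0.656 3.838 3.088
endloop
endfacet
facet normal -0.910 -0.176 0.375
outer loop
vertex 0.729 4.353 3.507
vertex 0.656 3.838 3.088
vertex 1.378 3.045 4.469
endloop
endfacet
facet normal 0.003 0.630 -0.776
outer loop
vertex 0.656 3.838 3.088
vertex 1.382 4.035 3.251
vertex 1.13 3.471 2.792
endloop
endfacet
facet normal -0.646 -0.757 -0.097
outer loop
vertex 0.656 3.838 3.088
vertex 1.13 3.471 2.792
vertex 1.378 3.045 4.469
endloop
endfacet
facet normal 0.002 0.631 -0.776
outer loop
vertex 1.13 3.471 2.792
vertex 1.382 4.035 3.251
vertex 1.793 3.529 2.841
endloop
endfacet
facet normal 0.103 -0.960 -0.259
outer loop
vertex 1.13 3.471 2.792
vertex 1.793 3.529 2.841
vertex 1.378 3.045 4.469
endloop
endfacet
facet normal 0.002 0.631 -0.776
outer loop
vertex 1.793 3.529 2.841
vertex 1.382 4.035 3.251
vertex 2.148 3.968 3.199
endloop
endfacet
facet normal 0.774 -0.633 0.009
outer loop
vertex 1.793 3.529 2.841
vertex 2.148 3.968 3.199
vertex 1.378 3.045 4.469
endloop
endfacet
facet normal 0.002 0.630 -0.776
outer loop
vertex 2.148 3.968 3.199
vertex 1.382 4.035 3.251
vertex 1.926 4.458 3.596
endloop
endfacet
facet normal 0.862 -0.021 0.507
outer loop
vertex 2.148 3.968 3.199
vertex 1.926 4.458 3.596
vertex 1.378 3.045 4.469
endloop
endfacet
facet normal -0.710 -0.208 0.673
outer loop
vertex 3.3 -4.131 -0.48
vertex 2.986 -2.932 -0.44
vertex 2.012 -4.421 -1.928
endloop
endfacet
facet normal 0.253 -0.967 -0.032
outer loop
vertex 3.354 -4.028 -3.2
vertex 3.3 -4.131 -0.48
vertex 2.012 -4.421 -1.928
endloop
endfacet
facet normal -0.710 -0.208 0.673
outer loop
vertex 2.012 -4.421 -1.928
vertex 2.986 -2.932 -0.44
vertex 1.698 -3.222 -1.889
endloop
endfacet
facet normal -0.657 -0.148 -0.739
outer loop
vertex 1.698 -3.222 -1.889
vertex 3.354 -4.028 -3.2
vertex 2.012 -4.421 -1.928
endloop
endfacet
facet normal 0.657 0.147 0.739
outer loop
vertex 3.3 -4.131 -0.48
vertex 4.328 -2.539 -1.712
vertex 2.986 -2.932 -0.44
endloop
endfacet
facet normal 0.253 -0.967 -0.032
outer loop
vertex 4.642 -3.738 -1.751
vertex 3.3 -4.131 -0.48
vertex 3.354 -4.028 -3.2
endloop
endfacet
facet normal 0.657 0.148 0.739
outer loop
vertex 4.642 -3.738 -1.751
vertex 4.328 -2.539 -1.712
vertex 3.3 -4.131 -0.48
endloop
endfacet
facet normal -0.253 0.967 0.032
outer loop
vertex 2.986 -2.932 -0.44
vertex 4.328 -2.539 -1.712
vertex 1.698 -3.222 -1.889
endloop
endfacet
facet normal -0.657 -0.147 -0.739
outer loop
vertex 3.04 -2.829 -3.16
vertex 3.354 -4.028 -3.2
vertex 1.698 -3.222 -1.889
endloop
endfacet
facet normal -0.253 0.967 0.032
outer loop
vertex 1.698 -3.222 -1.889
vertex 4.328 -2.539 -1.712
vertex 3.04 -2.829 -3.16
endloop
endfacet
facet normal 0.710 0.208 -0.673
outer loop
vertex 3.04 -2.829 -3.16
vertex 4.642 -3.738 -1.751
vertex 3.354 -4.028 -3.2
endloop
endfacet
facet normal 0.710 0.208 -0.673
outer loop
vertex 4.328 -2.539 -1.712
vertex 4.642 -3.738 -1.751
vertex 3.04 -2.829 -3.16
endloop
endfacet

endsolid


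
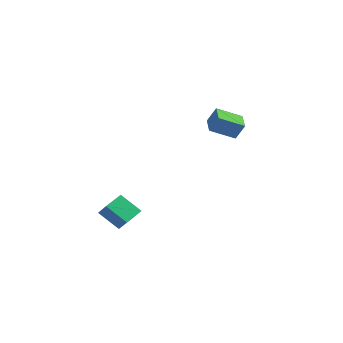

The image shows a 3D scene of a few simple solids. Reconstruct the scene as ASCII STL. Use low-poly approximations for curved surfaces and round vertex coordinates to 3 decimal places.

solid 
facet normal -0.499 0.850 0.165
outer loop
vertex 0.626 3.823 2.355
vertex 1.831 4.667 1.653
vertex 0.12 3.719 1.362
endloop
endfacet
facet normal -0.739 -0.518 0.431
outer loop
vertex 0.769 2.613 1.147
vertex 0.626 3.823 2.355
vertex 0.12 3.719 1.362
endloop
endfacet
facet normal -0.499 0.851 0.165
outer loop
vertex 0.12 3.719 1.362
vertex 1.831 4.667 1.653
vertex 1.325 4.563 0.659
endloop
endfacet
facet normal -0.452 -0.093 -0.887
outer loop
vertex 1.325 4.563 0.659
vertex 0.769 2.613 1.147
vertex 0.12 3.719 1.362
endloop
endfacet
facet normal 0.452 0.093 0.887
outer loop
vertex 0.626 3.823 2.355
vertex 2.48 3.561 1.438
vertex 1.831 4.667 1.653
endloop
endfacet
facet normal -0.740 -0.517 0.431
outer loop
vertex 1.275 2.717 2.141
vertex 0.626 3.823 2.355
vertex 0.769 2.613 1.147
endloop
endfacet
facet normal 0.452 0.094 0.887
outer loop
vertex 1.275 2.717 2.141
vertex 2.48 3.561 1.438
vertex 0.626 3.823 2.355
endloop
endfacet
facet normal 0.739 0.518 -0.431
outer loop
vertex 1.831 4.667 1.653
vertex 2.48 3.561 1.438
vertex 1.325 4.563 0.659
endloop
endfacet
facet normal -0.452 -0.093 -0.887
outer loop
vertex 1.974 3.457 0.445
vertex 0.769 2.613 1.147
vertex 1.325 4.563 0.659
endloop
endfacet
facet normal 0.739 0.517 -0.431
outer loop
vertex 1.325 4.563 0.659
vertex 2.48 3.561 1.438
vertex 1.974 3.457 0.445
endloop
endfacet
facet normal 0.499 -0.850 -0.165
outer loop
vertex 1.974 3.457 0.445
vertex 1.275 2.717 2.141
vertex 0.769 2.613 1.147
endloop
endfacet
facet normal 0.499 -0.851 -0.165
outer loop
vertex 2.48 3.561 1.438
vertex 1.275 2.717 2.141
vertex 1.974 3.457 0.445
endloop
endfacet
facet normal -0.775 -0.038 0.630
outer loop
vertex -1.914 -4.358 -2.218
vertex -1.688 -3.117 -1.866
vertex -2.558 -4.022 -2.99
endloop
endfacet
facet normal -0.172 -0.948 -0.269
outer loop
vertex -1.372 -3.963 -3.954
vertex -1.914 -4.358 -2.218
vertex -2.558 -4.022 -2.99
endloop
endfacet
facet normal -0.775 -0.038 0.631
outer loop
vertex -2.558 -4.022 -2.99
vertex -1.688 -3.117 -1.866
vertex -2.332 -2.78 -2.637
endloop
endfacet
facet normal -0.608 0.317 -0.728
outer loop
vertex -2.332 -2.78 -2.637
vertex -1.372 -3.963 -3.954
vertex -2.558 -4.022 -2.99
endloop
endfacet
facet normal 0.608 -0.317 0.728
outer loop
vertex -1.914 -4.358 -2.218
vertex -0.502 -3.058 -2.83
vertex -1.688 -3.117 -1.866
endloop
endfacet
facet normal -0.173 -0.947 -0.270
outer loop
vertex -0.728 -4.3 -3.183
vertex -1.914 -4.358 -2.218
vertex -1.372 -3.963 -3.954
endloop
endfacet
facet normal 0.608 -0.317 0.728
outer loop
vertex -0.728 -4.3 -3.183
vertex -0.502 -3.058 -2.83
vertex -1.914 -4.358 -2.218
endloop
endfacet
facet normal 0.172 0.947 0.270
outer loop
vertex -1.688 -3.117 -1.866
vertex -0.502 -3.058 -2.83
vertex -2.332 -2.78 -2.637
endloop
endfacet
facet normal -0.608 0.317 -0.728
outer loop
vertex -1.146 -2.722 -3.602
vertex -1.372 -3.963 -3.954
vertex -2.332 -2.78 -2.637
endloop
endfacet
facet normal 0.172 0.948 0.269
outer loop
vertex -2.332 -2.78 -2.637
vertex -0.502 -3.058 -2.83
vertex -1.146 -2.722 -3.602
endloop
endfacet
facet normal 0.775 0.038 -0.631
outer loop
vertex -1.146 -2.722 -3.602
vertex -0.728 -4.3 -3.183
vertex -1.372 -3.963 -3.954
endloop
endfacet
facet normal 0.775 0.038 -0.630
outer loop
vertex -0.502 -3.058 -2.83
vertex -0.728 -4.3 -3.183
vertex -1.146 -2.722 -3.602
endloop
endfacet

endsolid
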